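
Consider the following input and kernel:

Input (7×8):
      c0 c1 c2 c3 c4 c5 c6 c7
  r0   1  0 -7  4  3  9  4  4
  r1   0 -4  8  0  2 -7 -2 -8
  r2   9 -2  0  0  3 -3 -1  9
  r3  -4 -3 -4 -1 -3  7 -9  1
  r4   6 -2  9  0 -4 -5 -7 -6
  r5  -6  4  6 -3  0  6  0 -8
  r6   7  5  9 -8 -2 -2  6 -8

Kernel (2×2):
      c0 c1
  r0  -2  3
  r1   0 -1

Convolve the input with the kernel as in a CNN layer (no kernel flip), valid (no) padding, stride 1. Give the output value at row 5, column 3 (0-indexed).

The receptive field on the input at this output position is [-3 0 / -8 -2]. Elementwise product with the kernel and sum: -3·-2 + 0·3 + -2·-1.

8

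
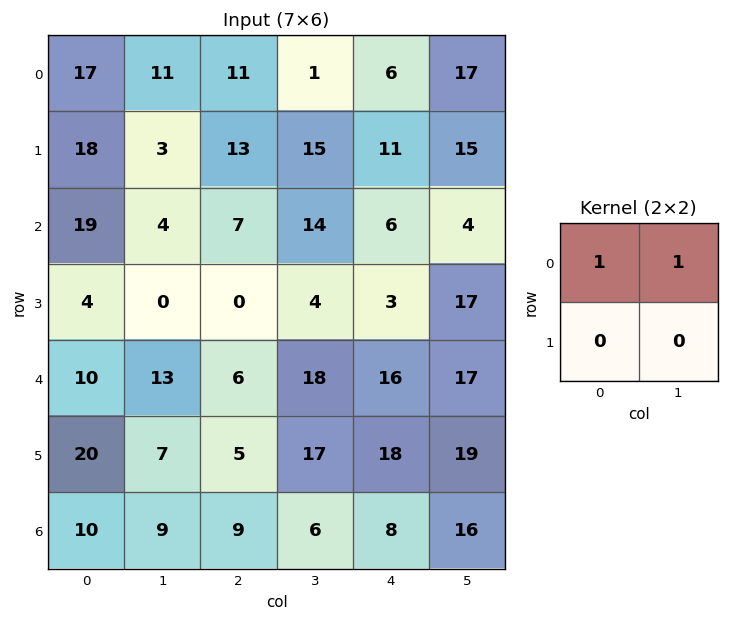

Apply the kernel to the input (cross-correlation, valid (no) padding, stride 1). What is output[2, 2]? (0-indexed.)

21

The receptive field on the input at this output position is [7 14 / 0 4]. Elementwise product with the kernel and sum: 7·1 + 14·1.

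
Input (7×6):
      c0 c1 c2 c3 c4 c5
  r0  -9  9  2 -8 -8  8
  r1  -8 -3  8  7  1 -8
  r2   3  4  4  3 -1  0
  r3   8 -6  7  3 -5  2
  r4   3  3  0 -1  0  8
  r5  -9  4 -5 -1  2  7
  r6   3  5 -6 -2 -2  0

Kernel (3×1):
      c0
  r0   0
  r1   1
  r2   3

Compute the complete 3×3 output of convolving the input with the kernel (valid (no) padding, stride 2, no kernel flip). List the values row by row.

1 20 -2
17 7 -5
0 -23 -4

Output[0,0]: The receptive field on the input at this output position is [-9 / -8 / 3]. Elementwise product with the kernel and sum: -8·1 + 3·3.
Output[0,1]: The receptive field on the input at this output position is [2 / 8 / 4]. Elementwise product with the kernel and sum: 8·1 + 4·3.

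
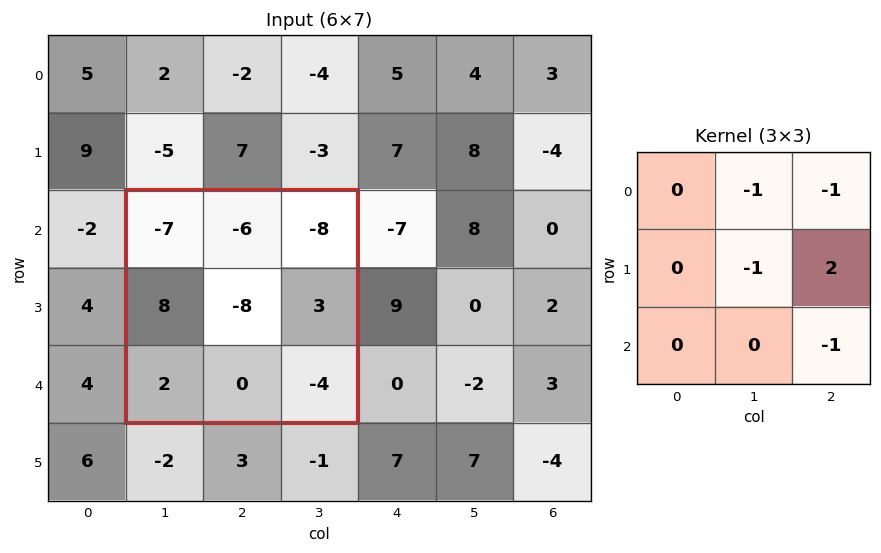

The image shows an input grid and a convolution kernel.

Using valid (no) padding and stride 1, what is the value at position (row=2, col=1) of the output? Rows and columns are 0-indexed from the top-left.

The receptive field on the input at this output position is [-7 -6 -8 / 8 -8 3 / 2 0 -4]. Elementwise product with the kernel and sum: -6·-1 + -8·-1 + -8·-1 + 3·2 + -4·-1.

32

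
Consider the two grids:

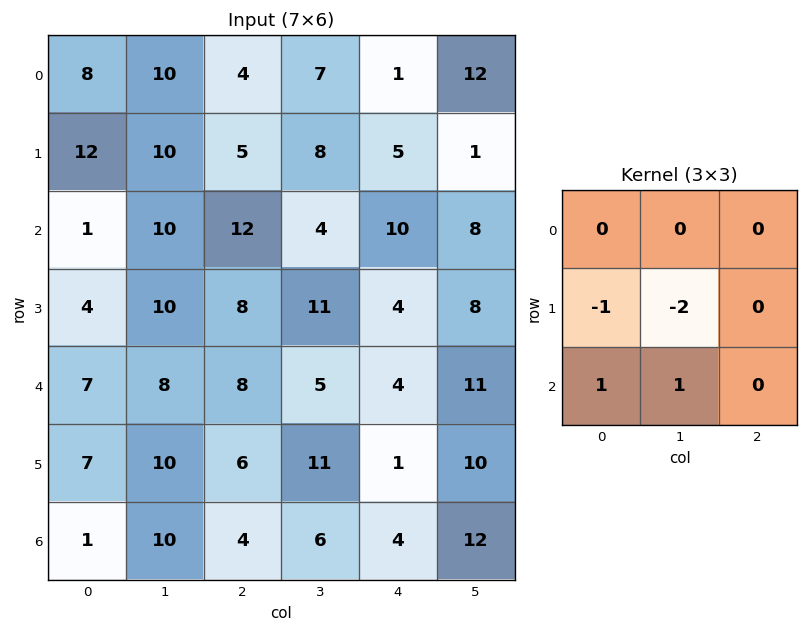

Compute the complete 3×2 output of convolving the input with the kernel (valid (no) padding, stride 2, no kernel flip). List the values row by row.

-21 -5
-9 -17
-16 -18

Output[0,0]: The receptive field on the input at this output position is [8 10 4 / 12 10 5 / 1 10 12]. Elementwise product with the kernel and sum: 12·-1 + 10·-2 + 1·1 + 10·1.
Output[0,1]: The receptive field on the input at this output position is [4 7 1 / 5 8 5 / 12 4 10]. Elementwise product with the kernel and sum: 5·-1 + 8·-2 + 12·1 + 4·1.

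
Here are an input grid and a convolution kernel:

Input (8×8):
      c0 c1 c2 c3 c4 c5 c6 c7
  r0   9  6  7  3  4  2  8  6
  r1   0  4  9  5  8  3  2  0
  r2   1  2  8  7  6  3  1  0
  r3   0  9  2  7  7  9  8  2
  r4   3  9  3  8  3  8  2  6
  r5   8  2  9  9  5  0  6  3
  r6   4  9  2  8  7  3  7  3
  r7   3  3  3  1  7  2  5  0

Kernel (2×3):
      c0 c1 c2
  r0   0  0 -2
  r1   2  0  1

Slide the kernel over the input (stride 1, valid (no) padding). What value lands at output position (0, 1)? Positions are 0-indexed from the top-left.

The receptive field on the input at this output position is [6 7 3 / 4 9 5]. Elementwise product with the kernel and sum: 3·-2 + 4·2 + 5·1.

7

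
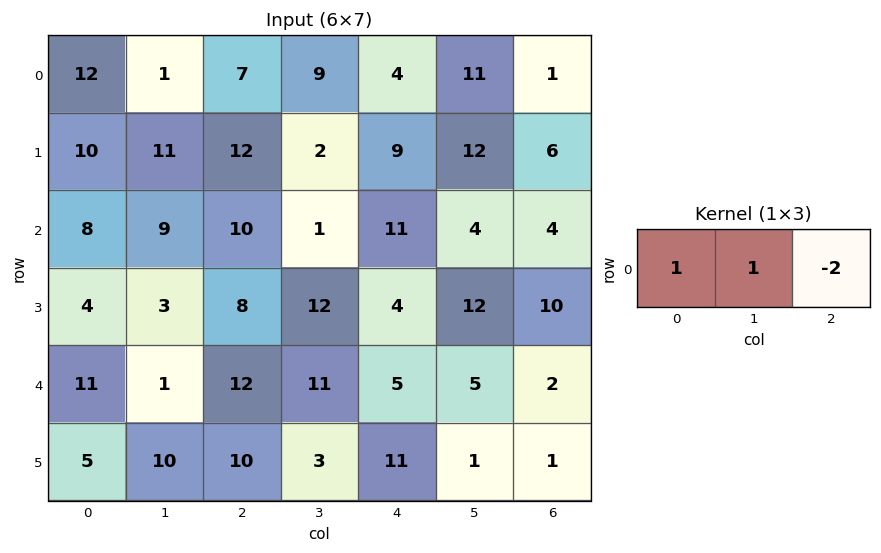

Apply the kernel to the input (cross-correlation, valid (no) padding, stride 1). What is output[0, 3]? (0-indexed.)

The receptive field on the input at this output position is [9 4 11]. Elementwise product with the kernel and sum: 9·1 + 4·1 + 11·-2.

-9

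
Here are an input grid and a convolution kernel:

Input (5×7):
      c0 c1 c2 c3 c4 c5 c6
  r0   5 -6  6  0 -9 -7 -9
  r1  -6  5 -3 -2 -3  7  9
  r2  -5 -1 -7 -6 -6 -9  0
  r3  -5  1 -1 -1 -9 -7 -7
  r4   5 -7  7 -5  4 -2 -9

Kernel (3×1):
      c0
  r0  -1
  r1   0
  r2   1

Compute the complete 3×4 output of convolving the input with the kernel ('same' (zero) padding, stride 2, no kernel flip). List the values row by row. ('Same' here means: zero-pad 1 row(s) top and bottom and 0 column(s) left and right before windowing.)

-6 -3 -3 9
1 2 -6 -16
5 1 9 7

Output[0,0]: The receptive field on the zero-padded input at this output position is [0 / 5 / -6]. Elementwise product with the kernel and sum: 0·-1 + -6·1.
Output[0,1]: The receptive field on the zero-padded input at this output position is [0 / 6 / -3]. Elementwise product with the kernel and sum: 0·-1 + -3·1.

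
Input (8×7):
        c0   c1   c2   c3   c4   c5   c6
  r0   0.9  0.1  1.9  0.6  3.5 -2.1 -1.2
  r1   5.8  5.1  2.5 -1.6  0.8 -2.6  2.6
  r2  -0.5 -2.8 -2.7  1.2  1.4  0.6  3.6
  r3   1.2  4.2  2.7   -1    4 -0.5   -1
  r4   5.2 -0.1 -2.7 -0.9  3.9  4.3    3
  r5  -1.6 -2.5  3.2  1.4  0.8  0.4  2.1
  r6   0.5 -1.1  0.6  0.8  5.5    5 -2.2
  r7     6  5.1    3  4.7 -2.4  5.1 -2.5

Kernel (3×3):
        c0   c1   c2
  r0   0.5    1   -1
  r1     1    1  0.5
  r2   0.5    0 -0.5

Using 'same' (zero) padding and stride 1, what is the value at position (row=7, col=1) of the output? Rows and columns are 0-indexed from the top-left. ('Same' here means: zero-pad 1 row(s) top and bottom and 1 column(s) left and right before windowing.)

The receptive field on the zero-padded input at this output position is [0.5 -1.1 0.6 / 6 5.1 3 / 0 0 0]. Elementwise product with the kernel and sum: 0.5·0.5 + -1.1·1 + 0.6·-1 + 6·1 + 5.1·1 + 3·0.5 + 0·0.5 + 0·-0.5.

11.15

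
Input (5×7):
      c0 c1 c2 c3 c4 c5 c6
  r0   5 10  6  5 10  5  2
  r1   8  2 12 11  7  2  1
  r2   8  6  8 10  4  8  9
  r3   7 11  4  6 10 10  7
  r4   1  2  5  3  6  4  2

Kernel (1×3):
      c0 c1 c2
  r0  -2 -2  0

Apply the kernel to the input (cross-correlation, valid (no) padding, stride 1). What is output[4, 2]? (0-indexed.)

The receptive field on the input at this output position is [5 3 6]. Elementwise product with the kernel and sum: 5·-2 + 3·-2.

-16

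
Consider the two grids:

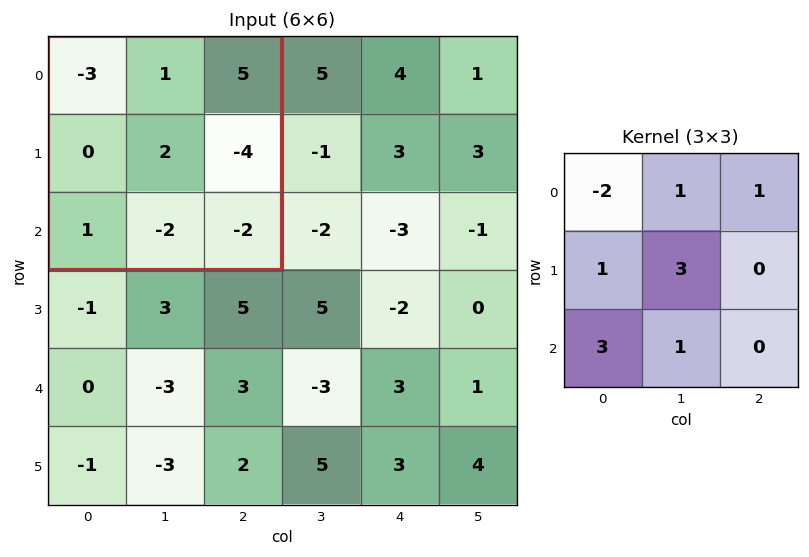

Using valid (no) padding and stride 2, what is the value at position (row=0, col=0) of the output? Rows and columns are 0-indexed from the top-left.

The receptive field on the input at this output position is [-3 1 5 / 0 2 -4 / 1 -2 -2]. Elementwise product with the kernel and sum: -3·-2 + 1·1 + 5·1 + 0·1 + 2·3 + 1·3 + -2·1.

19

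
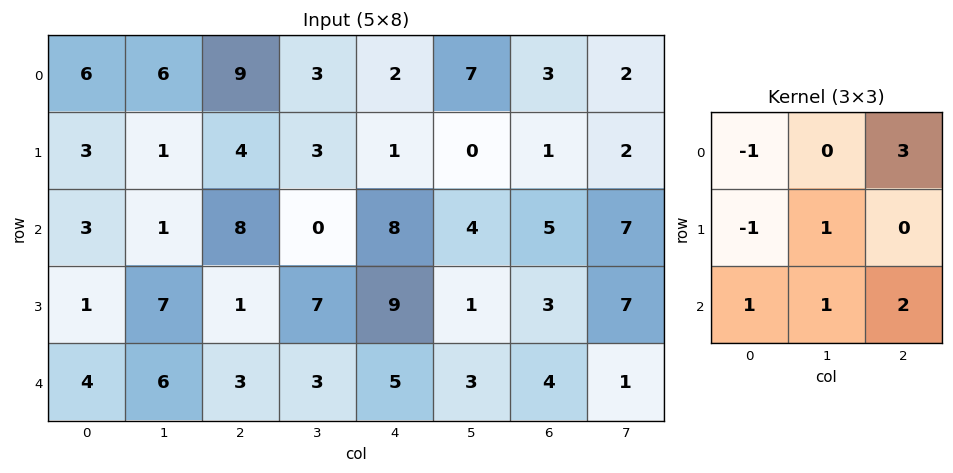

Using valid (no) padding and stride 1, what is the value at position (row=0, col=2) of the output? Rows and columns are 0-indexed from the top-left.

20

The receptive field on the input at this output position is [9 3 2 / 4 3 1 / 8 0 8]. Elementwise product with the kernel and sum: 9·-1 + 2·3 + 4·-1 + 3·1 + 8·1 + 0·1 + 8·2.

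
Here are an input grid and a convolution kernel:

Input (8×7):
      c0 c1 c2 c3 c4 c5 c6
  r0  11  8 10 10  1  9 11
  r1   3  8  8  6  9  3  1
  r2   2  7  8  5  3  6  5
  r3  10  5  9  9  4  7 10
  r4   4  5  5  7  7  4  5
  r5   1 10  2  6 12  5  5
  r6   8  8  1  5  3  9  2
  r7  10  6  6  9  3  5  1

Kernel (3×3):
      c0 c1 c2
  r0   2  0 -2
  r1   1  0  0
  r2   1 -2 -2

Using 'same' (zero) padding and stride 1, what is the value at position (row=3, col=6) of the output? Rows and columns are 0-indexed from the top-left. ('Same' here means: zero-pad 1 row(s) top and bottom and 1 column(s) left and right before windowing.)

13

The receptive field on the zero-padded input at this output position is [6 5 0 / 7 10 0 / 4 5 0]. Elementwise product with the kernel and sum: 6·2 + 0·-2 + 7·1 + 4·1 + 5·-2 + 0·-2.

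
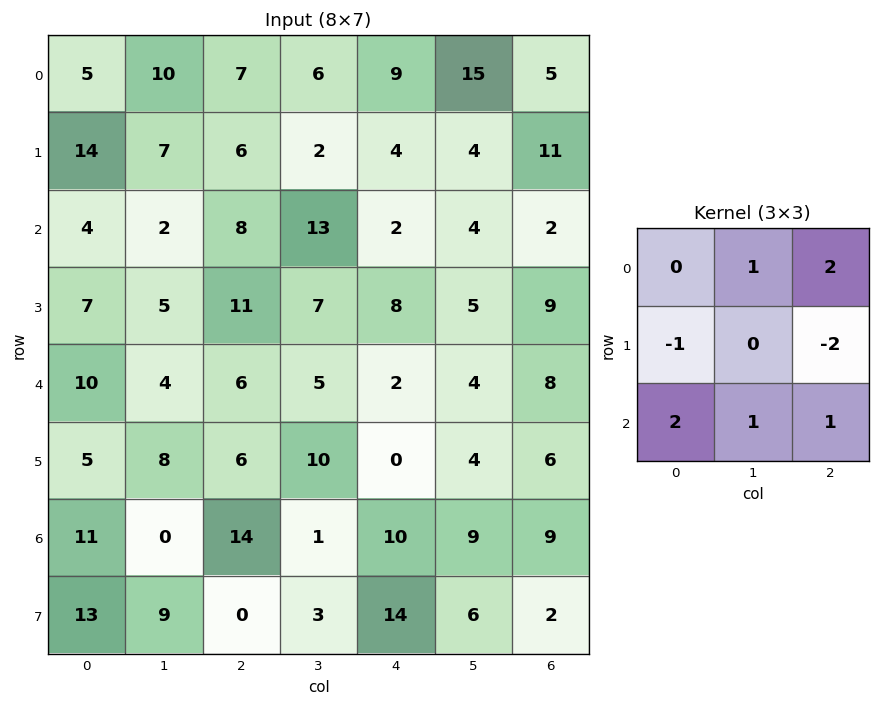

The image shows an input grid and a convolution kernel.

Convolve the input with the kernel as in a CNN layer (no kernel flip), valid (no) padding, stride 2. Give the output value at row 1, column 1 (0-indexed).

9

The receptive field on the input at this output position is [8 13 2 / 11 7 8 / 6 5 2]. Elementwise product with the kernel and sum: 13·1 + 2·2 + 11·-1 + 8·-2 + 6·2 + 5·1 + 2·1.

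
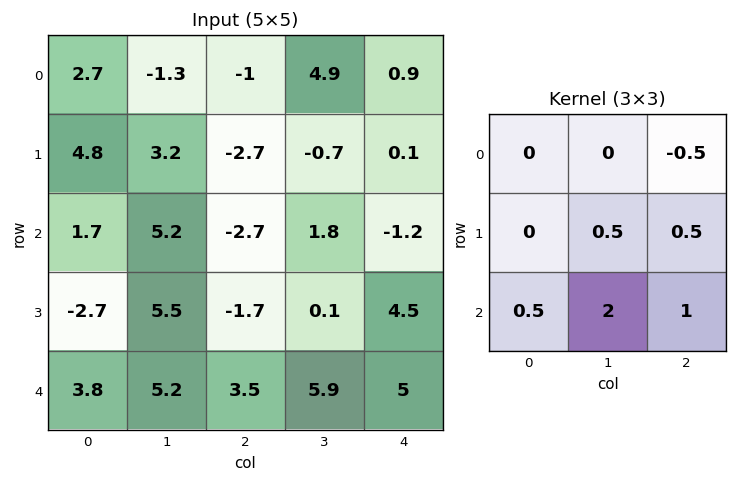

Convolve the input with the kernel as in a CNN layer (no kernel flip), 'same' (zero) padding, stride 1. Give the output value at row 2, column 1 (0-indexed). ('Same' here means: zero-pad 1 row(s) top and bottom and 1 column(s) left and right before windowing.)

10.55

The receptive field on the zero-padded input at this output position is [4.8 3.2 -2.7 / 1.7 5.2 -2.7 / -2.7 5.5 -1.7]. Elementwise product with the kernel and sum: -2.7·-0.5 + 5.2·0.5 + -2.7·0.5 + -2.7·0.5 + 5.5·2 + -1.7·1.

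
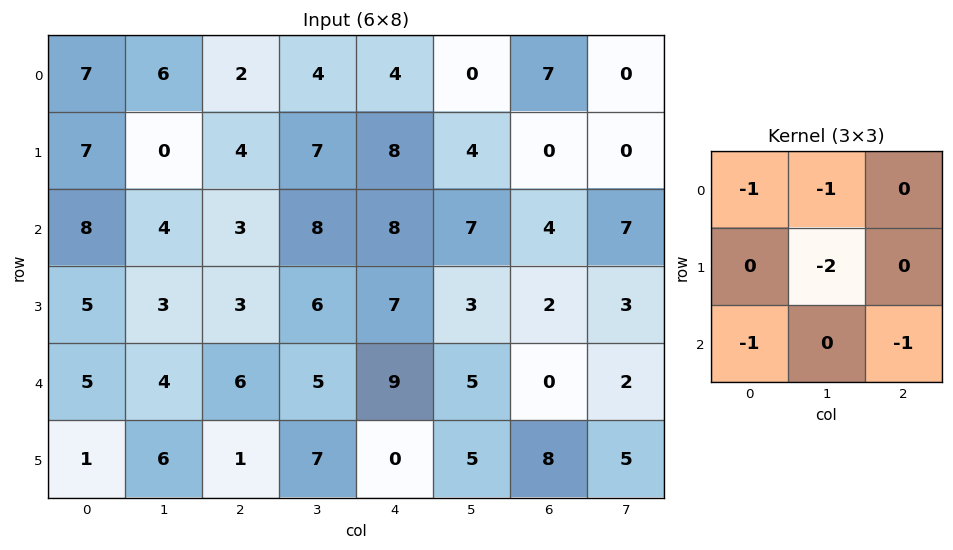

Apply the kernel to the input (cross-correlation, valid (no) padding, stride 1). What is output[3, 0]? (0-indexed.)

The receptive field on the input at this output position is [5 3 3 / 5 4 6 / 1 6 1]. Elementwise product with the kernel and sum: 5·-1 + 3·-1 + 4·-2 + 1·-1 + 1·-1.

-18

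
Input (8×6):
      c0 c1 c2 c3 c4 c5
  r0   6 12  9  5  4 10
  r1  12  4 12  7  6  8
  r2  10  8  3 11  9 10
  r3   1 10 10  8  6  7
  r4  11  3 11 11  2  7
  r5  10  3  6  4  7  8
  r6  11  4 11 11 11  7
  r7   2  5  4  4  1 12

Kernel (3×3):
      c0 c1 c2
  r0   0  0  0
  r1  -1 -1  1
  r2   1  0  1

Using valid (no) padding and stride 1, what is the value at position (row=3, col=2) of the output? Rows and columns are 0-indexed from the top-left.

-7

The receptive field on the input at this output position is [10 8 6 / 11 11 2 / 6 4 7]. Elementwise product with the kernel and sum: 11·-1 + 11·-1 + 2·1 + 6·1 + 7·1.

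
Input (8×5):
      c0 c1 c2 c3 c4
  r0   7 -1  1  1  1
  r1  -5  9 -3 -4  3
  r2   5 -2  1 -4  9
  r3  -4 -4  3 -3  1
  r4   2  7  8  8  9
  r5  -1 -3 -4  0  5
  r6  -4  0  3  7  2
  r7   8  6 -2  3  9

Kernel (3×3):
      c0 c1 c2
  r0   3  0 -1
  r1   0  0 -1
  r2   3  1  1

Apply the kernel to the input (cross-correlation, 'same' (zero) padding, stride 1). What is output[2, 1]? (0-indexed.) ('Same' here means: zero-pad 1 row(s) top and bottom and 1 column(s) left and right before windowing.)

-26

The receptive field on the zero-padded input at this output position is [-5 9 -3 / 5 -2 1 / -4 -4 3]. Elementwise product with the kernel and sum: -5·3 + -3·-1 + 1·-1 + -4·3 + -4·1 + 3·1.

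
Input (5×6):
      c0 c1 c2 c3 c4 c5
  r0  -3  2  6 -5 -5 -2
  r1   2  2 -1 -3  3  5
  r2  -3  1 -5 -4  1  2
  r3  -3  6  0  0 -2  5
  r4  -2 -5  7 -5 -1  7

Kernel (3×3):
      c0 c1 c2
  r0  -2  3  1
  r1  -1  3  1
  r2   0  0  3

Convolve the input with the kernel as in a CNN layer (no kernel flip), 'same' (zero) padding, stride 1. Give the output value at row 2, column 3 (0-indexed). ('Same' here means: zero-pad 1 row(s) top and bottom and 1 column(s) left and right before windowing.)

-16

The receptive field on the zero-padded input at this output position is [-1 -3 3 / -5 -4 1 / 0 0 -2]. Elementwise product with the kernel and sum: -1·-2 + -3·3 + 3·1 + -5·-1 + -4·3 + 1·1 + -2·3.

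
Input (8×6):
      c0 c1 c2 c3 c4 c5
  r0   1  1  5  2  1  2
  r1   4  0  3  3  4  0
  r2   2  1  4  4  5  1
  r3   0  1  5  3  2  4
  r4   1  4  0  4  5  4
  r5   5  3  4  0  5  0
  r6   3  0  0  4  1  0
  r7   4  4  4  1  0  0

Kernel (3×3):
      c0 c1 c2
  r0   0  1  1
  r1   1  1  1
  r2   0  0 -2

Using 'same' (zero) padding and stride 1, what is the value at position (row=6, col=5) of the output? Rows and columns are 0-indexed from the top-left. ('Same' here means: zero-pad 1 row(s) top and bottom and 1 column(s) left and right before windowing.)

The receptive field on the zero-padded input at this output position is [5 0 0 / 1 0 0 / 0 0 0]. Elementwise product with the kernel and sum: 0·1 + 0·1 + 1·1 + 0·1 + 0·1 + 0·-2.

1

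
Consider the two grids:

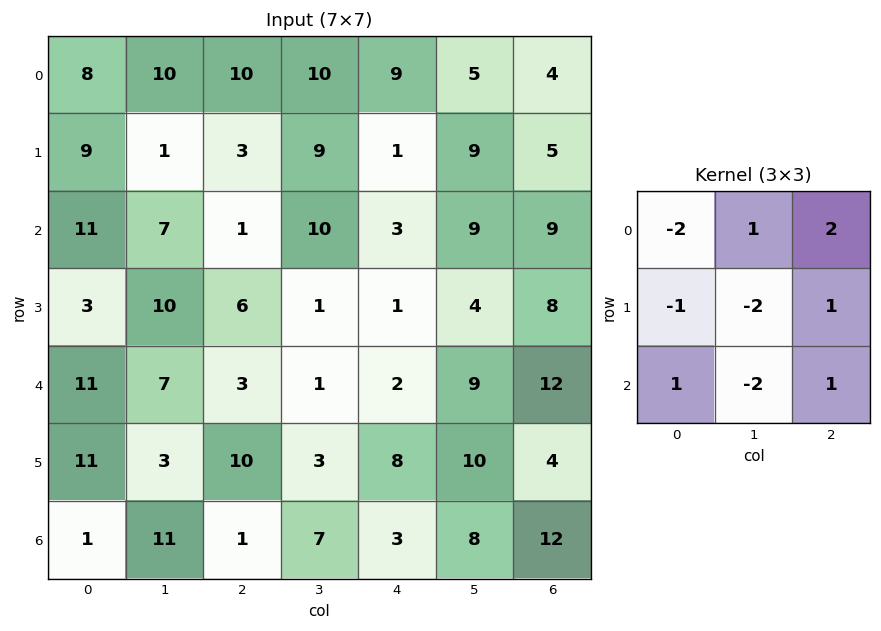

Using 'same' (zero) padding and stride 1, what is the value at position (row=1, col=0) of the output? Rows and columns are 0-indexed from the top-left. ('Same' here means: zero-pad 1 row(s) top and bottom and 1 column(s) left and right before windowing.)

The receptive field on the zero-padded input at this output position is [0 8 10 / 0 9 1 / 0 11 7]. Elementwise product with the kernel and sum: 0·-2 + 8·1 + 10·2 + 0·-1 + 9·-2 + 1·1 + 0·1 + 11·-2 + 7·1.

-4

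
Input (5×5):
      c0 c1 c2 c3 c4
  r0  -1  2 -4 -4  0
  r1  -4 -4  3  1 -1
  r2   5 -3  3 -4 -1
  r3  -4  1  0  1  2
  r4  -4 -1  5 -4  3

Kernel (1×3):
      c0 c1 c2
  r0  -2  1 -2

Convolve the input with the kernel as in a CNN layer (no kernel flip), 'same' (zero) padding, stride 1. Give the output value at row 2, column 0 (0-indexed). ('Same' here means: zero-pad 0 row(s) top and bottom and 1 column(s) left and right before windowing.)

11

The receptive field on the zero-padded input at this output position is [0 5 -3]. Elementwise product with the kernel and sum: 0·-2 + 5·1 + -3·-2.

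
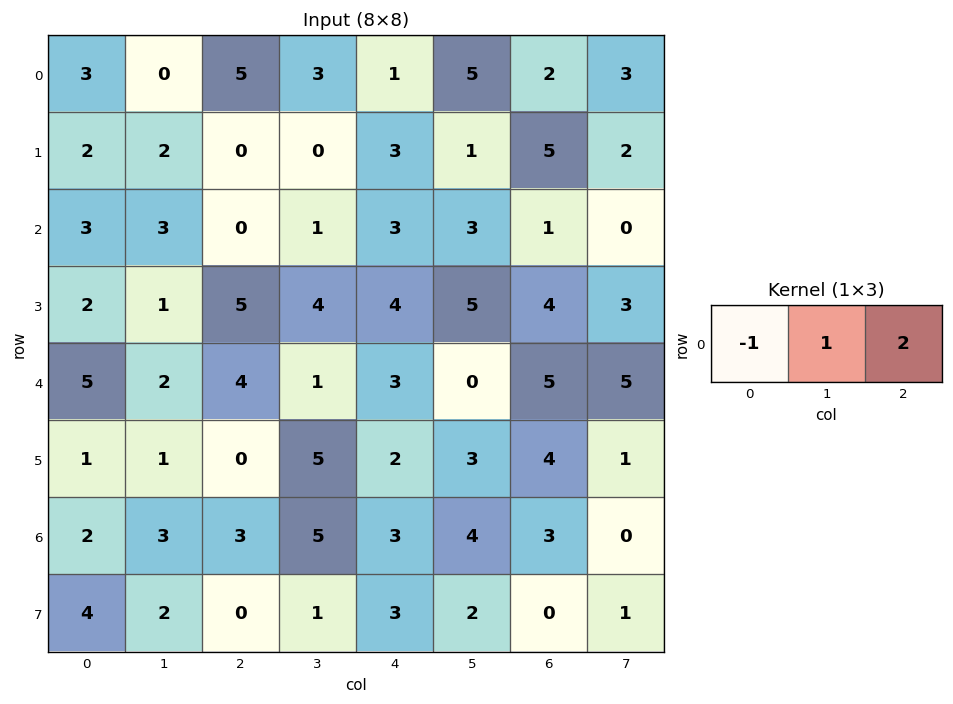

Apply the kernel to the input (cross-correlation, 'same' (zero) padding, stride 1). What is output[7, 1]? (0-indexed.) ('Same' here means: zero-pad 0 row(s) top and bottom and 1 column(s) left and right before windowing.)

The receptive field on the zero-padded input at this output position is [4 2 0]. Elementwise product with the kernel and sum: 4·-1 + 2·1 + 0·2.

-2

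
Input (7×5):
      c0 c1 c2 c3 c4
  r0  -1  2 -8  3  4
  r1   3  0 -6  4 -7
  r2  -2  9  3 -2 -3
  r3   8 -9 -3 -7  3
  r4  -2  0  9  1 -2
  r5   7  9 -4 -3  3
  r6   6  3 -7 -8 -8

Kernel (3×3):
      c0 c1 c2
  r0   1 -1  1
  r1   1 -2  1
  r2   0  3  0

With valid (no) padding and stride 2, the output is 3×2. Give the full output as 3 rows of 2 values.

13 -34
15 19
1 -13

Output[0,0]: The receptive field on the input at this output position is [-1 2 -8 / 3 0 -6 / -2 9 3]. Elementwise product with the kernel and sum: -1·1 + 2·-1 + -8·1 + 3·1 + 0·-2 + -6·1 + 9·3.
Output[0,1]: The receptive field on the input at this output position is [-8 3 4 / -6 4 -7 / 3 -2 -3]. Elementwise product with the kernel and sum: -8·1 + 3·-1 + 4·1 + -6·1 + 4·-2 + -7·1 + -2·3.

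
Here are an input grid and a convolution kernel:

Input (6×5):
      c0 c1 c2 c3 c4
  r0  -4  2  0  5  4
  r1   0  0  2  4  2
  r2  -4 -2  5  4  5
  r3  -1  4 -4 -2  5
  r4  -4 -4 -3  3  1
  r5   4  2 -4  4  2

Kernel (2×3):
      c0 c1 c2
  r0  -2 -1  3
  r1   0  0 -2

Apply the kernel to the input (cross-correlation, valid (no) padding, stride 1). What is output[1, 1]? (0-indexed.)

2

The receptive field on the input at this output position is [0 2 4 / -2 5 4]. Elementwise product with the kernel and sum: 0·-2 + 2·-1 + 4·3 + 4·-2.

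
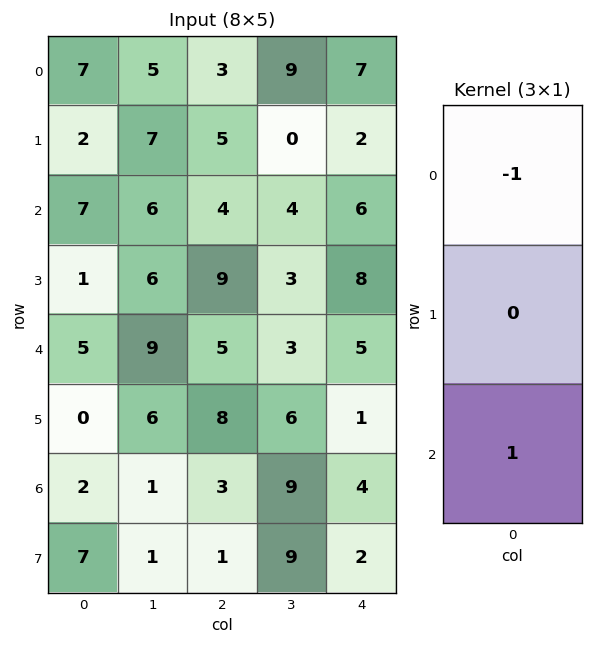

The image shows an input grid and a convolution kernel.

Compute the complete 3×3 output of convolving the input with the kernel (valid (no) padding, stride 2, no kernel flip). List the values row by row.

0 1 -1
-2 1 -1
-3 -2 -1

Output[0,0]: The receptive field on the input at this output position is [7 / 2 / 7]. Elementwise product with the kernel and sum: 7·-1 + 7·1.
Output[0,1]: The receptive field on the input at this output position is [3 / 5 / 4]. Elementwise product with the kernel and sum: 3·-1 + 4·1.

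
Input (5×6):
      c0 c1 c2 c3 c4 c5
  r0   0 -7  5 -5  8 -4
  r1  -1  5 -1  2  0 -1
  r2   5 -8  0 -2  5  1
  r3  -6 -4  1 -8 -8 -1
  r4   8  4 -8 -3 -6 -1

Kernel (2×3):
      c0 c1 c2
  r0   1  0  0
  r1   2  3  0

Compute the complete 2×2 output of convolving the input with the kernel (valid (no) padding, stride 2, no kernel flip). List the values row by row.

Output[0,0]: The receptive field on the input at this output position is [0 -7 5 / -1 5 -1]. Elementwise product with the kernel and sum: 0·1 + -1·2 + 5·3.
Output[0,1]: The receptive field on the input at this output position is [5 -5 8 / -1 2 0]. Elementwise product with the kernel and sum: 5·1 + -1·2 + 2·3.

13 9
-19 -22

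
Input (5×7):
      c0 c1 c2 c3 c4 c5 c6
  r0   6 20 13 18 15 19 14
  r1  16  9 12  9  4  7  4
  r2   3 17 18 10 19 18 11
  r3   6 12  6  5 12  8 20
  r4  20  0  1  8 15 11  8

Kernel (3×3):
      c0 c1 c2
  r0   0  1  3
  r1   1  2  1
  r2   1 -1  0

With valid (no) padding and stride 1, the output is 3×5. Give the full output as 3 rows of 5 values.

Output[0,0]: The receptive field on the input at this output position is [6 20 13 / 16 9 12 / 3 17 18]. Elementwise product with the kernel and sum: 20·1 + 13·3 + 16·1 + 9·2 + 12·1 + 3·1 + 17·-1.
Output[0,1]: The receptive field on the input at this output position is [20 13 18 / 9 12 9 / 17 18 10]. Elementwise product with the kernel and sum: 13·1 + 18·3 + 9·1 + 12·2 + 9·1 + 17·1 + 18·-1.

91 108 105 87 84
94 108 79 84 89
127 76 88 103 103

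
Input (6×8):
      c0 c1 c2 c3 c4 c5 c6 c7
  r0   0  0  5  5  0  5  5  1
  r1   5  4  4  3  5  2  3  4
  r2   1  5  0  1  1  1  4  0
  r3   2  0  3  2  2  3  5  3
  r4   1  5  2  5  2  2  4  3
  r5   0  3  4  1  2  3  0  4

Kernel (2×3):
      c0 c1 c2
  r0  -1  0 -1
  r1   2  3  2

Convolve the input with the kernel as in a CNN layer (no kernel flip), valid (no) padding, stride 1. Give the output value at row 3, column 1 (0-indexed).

The receptive field on the input at this output position is [0 3 2 / 5 2 5]. Elementwise product with the kernel and sum: 0·-1 + 2·-1 + 5·2 + 2·3 + 5·2.

24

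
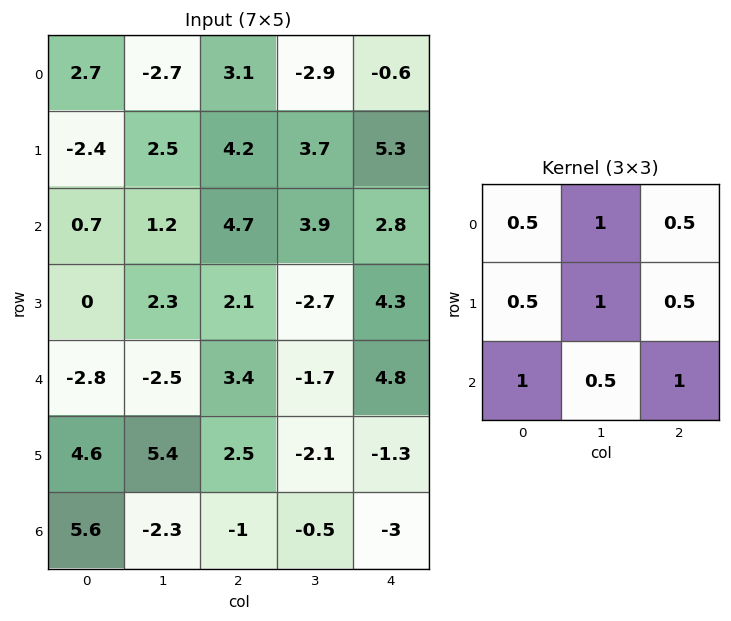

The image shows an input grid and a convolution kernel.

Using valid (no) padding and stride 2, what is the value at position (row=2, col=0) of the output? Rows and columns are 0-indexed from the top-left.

10.2

The receptive field on the input at this output position is [-2.8 -2.5 3.4 / 4.6 5.4 2.5 / 5.6 -2.3 -1]. Elementwise product with the kernel and sum: -2.8·0.5 + -2.5·1 + 3.4·0.5 + 4.6·0.5 + 5.4·1 + 2.5·0.5 + 5.6·1 + -2.3·0.5 + -1·1.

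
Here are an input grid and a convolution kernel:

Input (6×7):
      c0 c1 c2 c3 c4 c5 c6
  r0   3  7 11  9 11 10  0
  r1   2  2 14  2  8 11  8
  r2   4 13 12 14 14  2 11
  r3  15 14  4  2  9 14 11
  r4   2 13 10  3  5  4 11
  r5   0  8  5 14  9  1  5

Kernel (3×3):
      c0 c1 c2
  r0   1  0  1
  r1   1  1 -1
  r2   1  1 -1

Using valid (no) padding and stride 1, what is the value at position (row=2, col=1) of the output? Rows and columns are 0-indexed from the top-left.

The receptive field on the input at this output position is [13 12 14 / 14 4 2 / 13 10 3]. Elementwise product with the kernel and sum: 13·1 + 14·1 + 14·1 + 4·1 + 2·-1 + 13·1 + 10·1 + 3·-1.

63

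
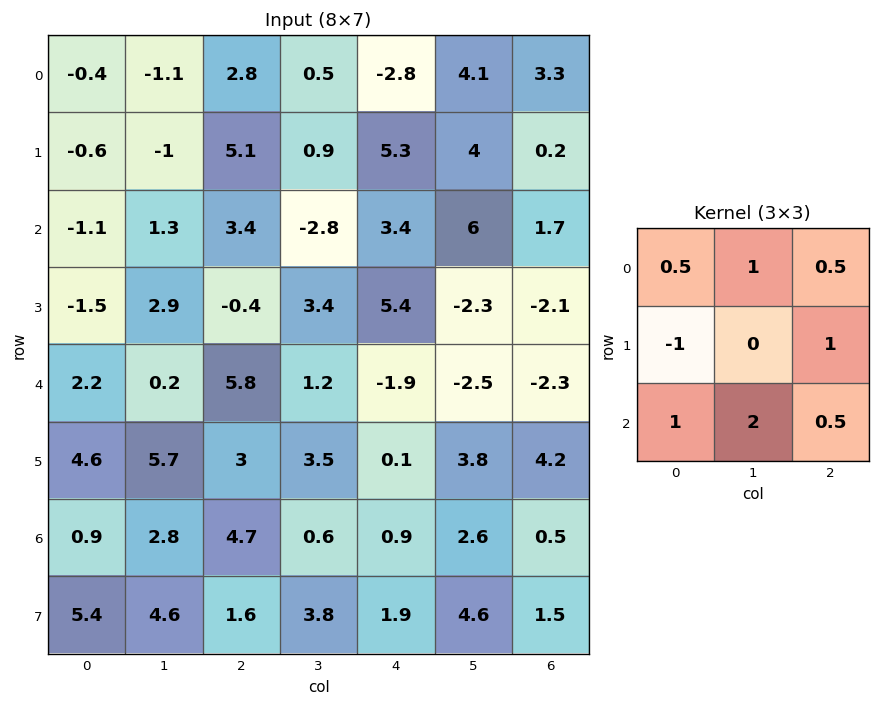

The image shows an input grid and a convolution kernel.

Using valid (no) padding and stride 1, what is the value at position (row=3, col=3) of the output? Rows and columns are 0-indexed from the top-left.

The receptive field on the input at this output position is [3.4 5.4 -2.3 / 1.2 -1.9 -2.5 / 3.5 0.1 3.8]. Elementwise product with the kernel and sum: 3.4·0.5 + 5.4·1 + -2.3·0.5 + 1.2·-1 + -2.5·1 + 3.5·1 + 0.1·2 + 3.8·0.5.

7.85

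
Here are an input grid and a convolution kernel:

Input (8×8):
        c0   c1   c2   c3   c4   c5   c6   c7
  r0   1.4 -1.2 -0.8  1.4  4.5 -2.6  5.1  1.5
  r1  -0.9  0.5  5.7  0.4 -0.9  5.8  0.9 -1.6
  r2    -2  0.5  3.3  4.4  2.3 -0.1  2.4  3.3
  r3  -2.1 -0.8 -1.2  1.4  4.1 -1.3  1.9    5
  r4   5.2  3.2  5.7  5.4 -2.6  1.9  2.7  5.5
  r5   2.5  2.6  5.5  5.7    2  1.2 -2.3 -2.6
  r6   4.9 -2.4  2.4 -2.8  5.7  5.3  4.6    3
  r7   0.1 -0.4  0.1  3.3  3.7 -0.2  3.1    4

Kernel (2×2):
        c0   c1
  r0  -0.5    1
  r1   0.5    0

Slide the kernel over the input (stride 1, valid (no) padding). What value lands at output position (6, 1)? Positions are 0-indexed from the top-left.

The receptive field on the input at this output position is [-2.4 2.4 / -0.4 0.1]. Elementwise product with the kernel and sum: -2.4·-0.5 + 2.4·1 + -0.4·0.5.

3.4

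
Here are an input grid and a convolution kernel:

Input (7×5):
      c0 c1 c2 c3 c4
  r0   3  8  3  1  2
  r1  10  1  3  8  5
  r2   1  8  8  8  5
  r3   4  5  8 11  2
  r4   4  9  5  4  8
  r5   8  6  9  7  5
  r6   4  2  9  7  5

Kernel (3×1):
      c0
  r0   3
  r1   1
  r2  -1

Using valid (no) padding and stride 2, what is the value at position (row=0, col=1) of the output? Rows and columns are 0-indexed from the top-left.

The receptive field on the input at this output position is [3 / 3 / 8]. Elementwise product with the kernel and sum: 3·3 + 3·1 + 8·-1.

4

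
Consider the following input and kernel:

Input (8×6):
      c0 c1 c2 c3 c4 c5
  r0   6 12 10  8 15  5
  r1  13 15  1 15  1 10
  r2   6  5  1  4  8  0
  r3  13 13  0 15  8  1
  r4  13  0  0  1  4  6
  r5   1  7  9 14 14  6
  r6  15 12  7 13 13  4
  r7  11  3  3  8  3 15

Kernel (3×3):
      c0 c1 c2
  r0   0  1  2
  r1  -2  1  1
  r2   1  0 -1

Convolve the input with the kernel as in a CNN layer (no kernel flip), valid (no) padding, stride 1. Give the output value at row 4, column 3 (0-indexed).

17

The receptive field on the input at this output position is [1 4 6 / 14 14 6 / 13 13 4]. Elementwise product with the kernel and sum: 4·1 + 6·2 + 14·-2 + 14·1 + 6·1 + 13·1 + 4·-1.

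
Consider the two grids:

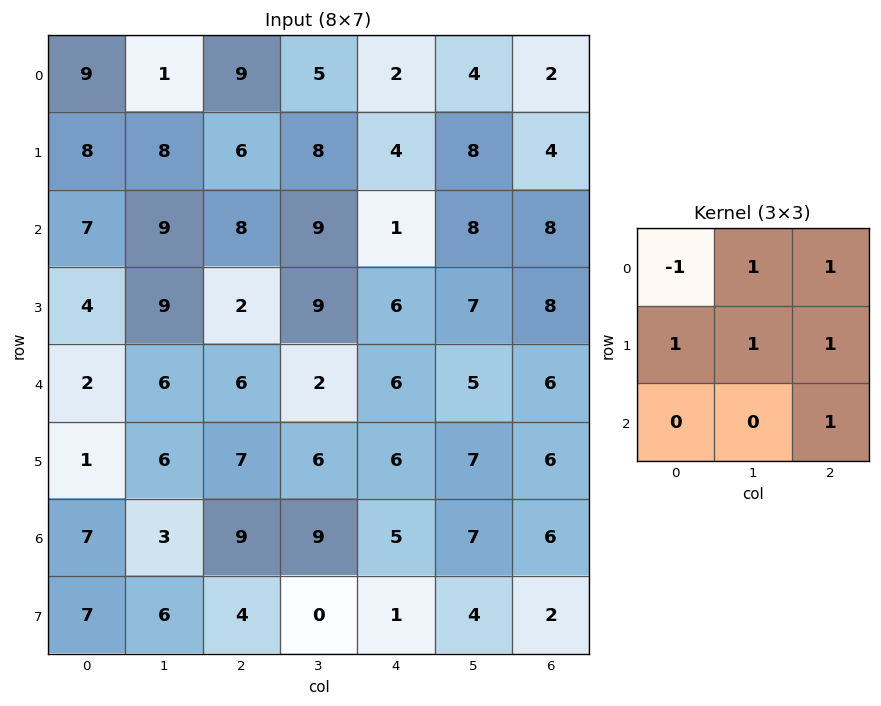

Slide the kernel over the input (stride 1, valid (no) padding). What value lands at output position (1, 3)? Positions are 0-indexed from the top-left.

The receptive field on the input at this output position is [8 4 8 / 9 1 8 / 9 6 7]. Elementwise product with the kernel and sum: 8·-1 + 4·1 + 8·1 + 9·1 + 1·1 + 8·1 + 7·1.

29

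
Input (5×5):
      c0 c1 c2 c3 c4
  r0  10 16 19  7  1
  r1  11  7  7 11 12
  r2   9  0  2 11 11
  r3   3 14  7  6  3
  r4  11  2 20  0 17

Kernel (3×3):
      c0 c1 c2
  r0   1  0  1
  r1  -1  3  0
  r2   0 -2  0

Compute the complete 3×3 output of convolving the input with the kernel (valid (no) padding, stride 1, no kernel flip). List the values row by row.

Output[0,0]: The receptive field on the input at this output position is [10 16 19 / 11 7 7 / 9 0 2]. Elementwise product with the kernel and sum: 10·1 + 19·1 + 11·-1 + 7·3 + 0·-2.

39 33 24
-19 10 38
46 -22 24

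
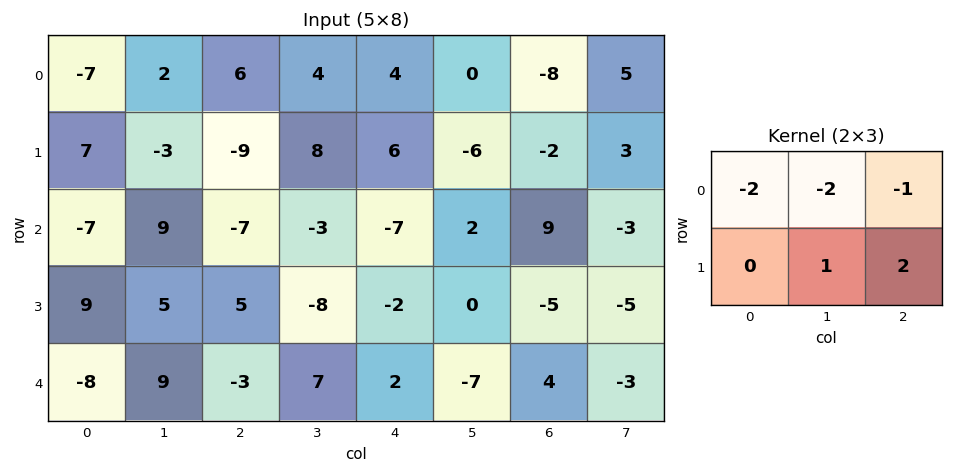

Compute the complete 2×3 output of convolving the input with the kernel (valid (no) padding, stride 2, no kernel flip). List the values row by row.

Output[0,0]: The receptive field on the input at this output position is [-7 2 6 / 7 -3 -9]. Elementwise product with the kernel and sum: -7·-2 + 2·-2 + 6·-1 + -3·1 + -9·2.

-17 -4 -10
18 15 -9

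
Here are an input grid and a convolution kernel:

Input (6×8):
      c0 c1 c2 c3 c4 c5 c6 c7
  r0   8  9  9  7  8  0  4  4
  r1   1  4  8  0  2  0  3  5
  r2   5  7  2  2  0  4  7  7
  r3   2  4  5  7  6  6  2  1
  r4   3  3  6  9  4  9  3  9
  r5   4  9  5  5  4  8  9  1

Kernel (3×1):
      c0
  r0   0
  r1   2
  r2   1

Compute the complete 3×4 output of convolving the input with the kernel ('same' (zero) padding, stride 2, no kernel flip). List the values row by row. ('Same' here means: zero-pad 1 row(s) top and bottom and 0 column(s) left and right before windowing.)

Output[0,0]: The receptive field on the zero-padded input at this output position is [0 / 8 / 1]. Elementwise product with the kernel and sum: 8·2 + 1·1.

17 26 18 11
12 9 6 16
10 17 12 15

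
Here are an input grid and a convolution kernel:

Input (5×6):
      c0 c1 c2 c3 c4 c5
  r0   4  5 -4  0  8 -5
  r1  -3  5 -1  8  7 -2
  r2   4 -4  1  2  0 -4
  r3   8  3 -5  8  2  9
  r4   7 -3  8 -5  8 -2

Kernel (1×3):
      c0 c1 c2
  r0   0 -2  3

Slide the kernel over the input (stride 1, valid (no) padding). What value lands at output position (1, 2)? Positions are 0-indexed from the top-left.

5

The receptive field on the input at this output position is [-1 8 7]. Elementwise product with the kernel and sum: 8·-2 + 7·3.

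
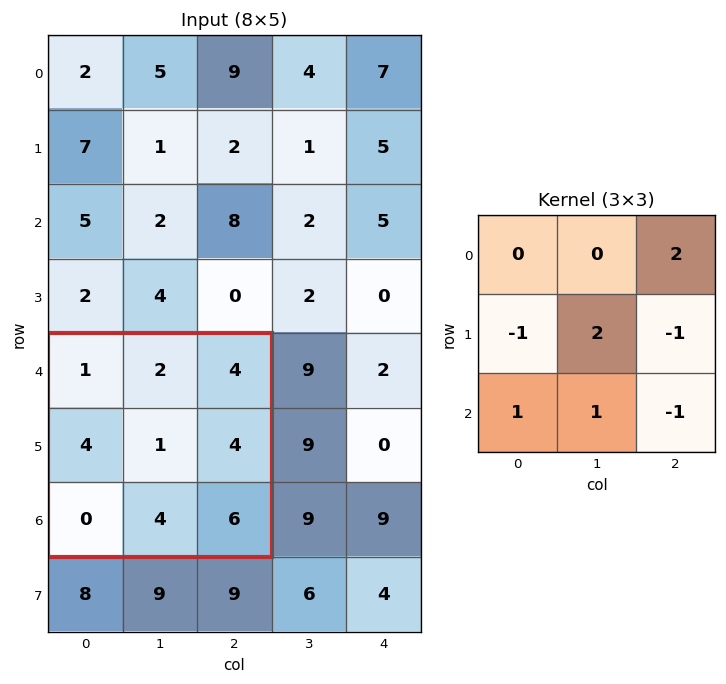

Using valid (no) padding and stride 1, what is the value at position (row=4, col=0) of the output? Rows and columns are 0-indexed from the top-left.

The receptive field on the input at this output position is [1 2 4 / 4 1 4 / 0 4 6]. Elementwise product with the kernel and sum: 4·2 + 4·-1 + 1·2 + 4·-1 + 0·1 + 4·1 + 6·-1.

0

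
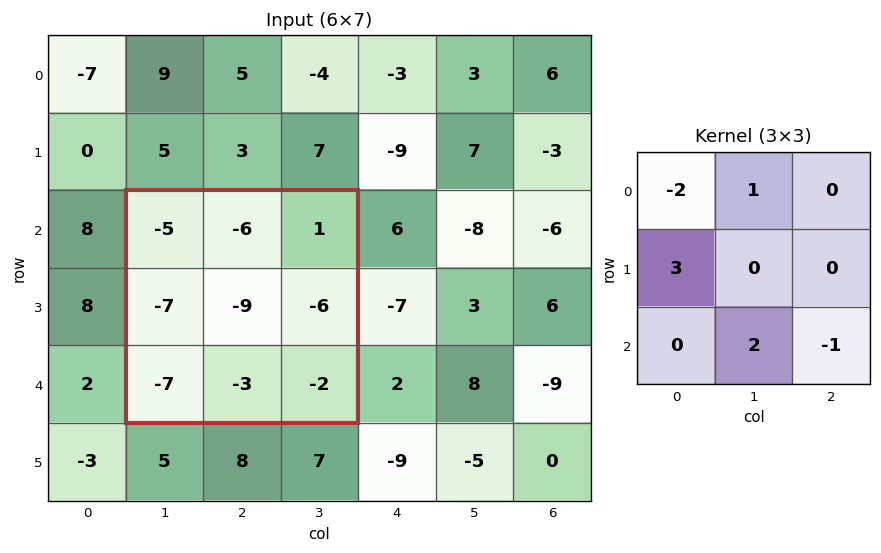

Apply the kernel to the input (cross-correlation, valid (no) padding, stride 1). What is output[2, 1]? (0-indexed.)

The receptive field on the input at this output position is [-5 -6 1 / -7 -9 -6 / -7 -3 -2]. Elementwise product with the kernel and sum: -5·-2 + -6·1 + -7·3 + -3·2 + -2·-1.

-21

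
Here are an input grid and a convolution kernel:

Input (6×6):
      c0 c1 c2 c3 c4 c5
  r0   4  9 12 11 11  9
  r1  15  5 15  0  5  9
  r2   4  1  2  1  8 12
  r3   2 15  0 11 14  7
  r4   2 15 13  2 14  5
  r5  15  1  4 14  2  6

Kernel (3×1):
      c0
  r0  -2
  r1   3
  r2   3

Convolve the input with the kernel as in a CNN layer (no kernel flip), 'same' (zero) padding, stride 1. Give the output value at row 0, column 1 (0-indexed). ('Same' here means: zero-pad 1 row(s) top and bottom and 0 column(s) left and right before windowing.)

The receptive field on the zero-padded input at this output position is [0 / 9 / 5]. Elementwise product with the kernel and sum: 0·-2 + 9·3 + 5·3.

42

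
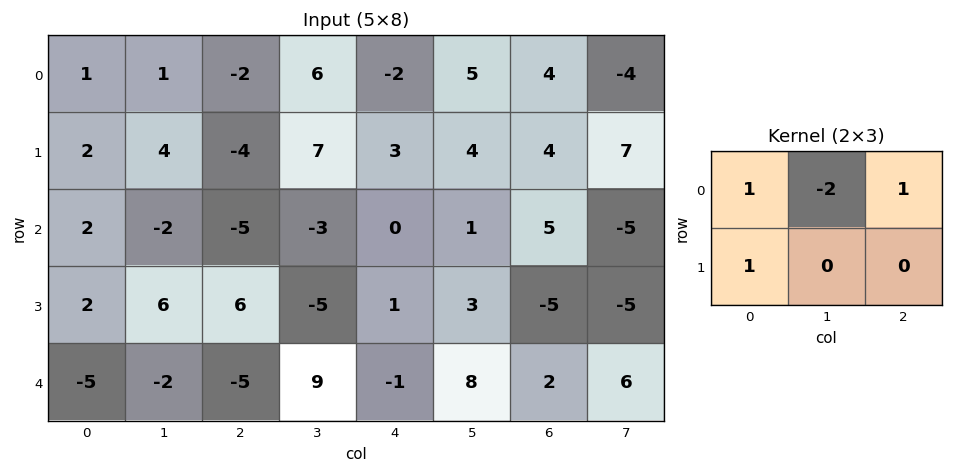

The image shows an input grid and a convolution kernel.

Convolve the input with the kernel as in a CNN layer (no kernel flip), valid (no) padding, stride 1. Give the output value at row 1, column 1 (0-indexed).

17

The receptive field on the input at this output position is [4 -4 7 / -2 -5 -3]. Elementwise product with the kernel and sum: 4·1 + -4·-2 + 7·1 + -2·1.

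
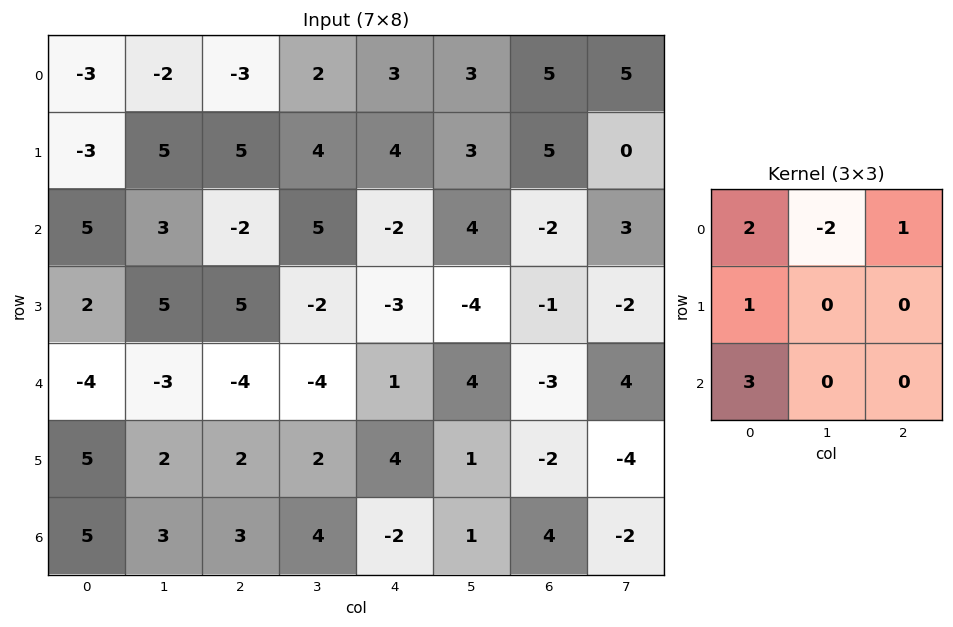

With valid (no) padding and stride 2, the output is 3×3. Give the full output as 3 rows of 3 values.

7 -8 3
-8 -23 -14
14 12 -11

Output[0,0]: The receptive field on the input at this output position is [-3 -2 -3 / -3 5 5 / 5 3 -2]. Elementwise product with the kernel and sum: -3·2 + -2·-2 + -3·1 + -3·1 + 5·3.
Output[0,1]: The receptive field on the input at this output position is [-3 2 3 / 5 4 4 / -2 5 -2]. Elementwise product with the kernel and sum: -3·2 + 2·-2 + 3·1 + 5·1 + -2·3.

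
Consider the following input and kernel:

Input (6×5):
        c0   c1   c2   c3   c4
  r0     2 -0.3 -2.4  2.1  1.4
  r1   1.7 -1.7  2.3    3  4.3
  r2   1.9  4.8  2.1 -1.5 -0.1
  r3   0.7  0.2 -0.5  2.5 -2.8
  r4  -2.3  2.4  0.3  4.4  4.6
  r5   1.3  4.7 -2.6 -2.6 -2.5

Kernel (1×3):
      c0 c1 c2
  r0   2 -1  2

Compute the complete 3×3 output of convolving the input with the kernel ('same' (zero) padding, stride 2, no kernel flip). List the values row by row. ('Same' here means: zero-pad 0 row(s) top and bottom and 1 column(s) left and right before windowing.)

-2.6 6 2.8
7.7 4.5 -2.9
7.1 13.3 4.2

Output[0,0]: The receptive field on the zero-padded input at this output position is [0 2 -0.3]. Elementwise product with the kernel and sum: 0·2 + 2·-1 + -0.3·2.
Output[0,1]: The receptive field on the zero-padded input at this output position is [-0.3 -2.4 2.1]. Elementwise product with the kernel and sum: -0.3·2 + -2.4·-1 + 2.1·2.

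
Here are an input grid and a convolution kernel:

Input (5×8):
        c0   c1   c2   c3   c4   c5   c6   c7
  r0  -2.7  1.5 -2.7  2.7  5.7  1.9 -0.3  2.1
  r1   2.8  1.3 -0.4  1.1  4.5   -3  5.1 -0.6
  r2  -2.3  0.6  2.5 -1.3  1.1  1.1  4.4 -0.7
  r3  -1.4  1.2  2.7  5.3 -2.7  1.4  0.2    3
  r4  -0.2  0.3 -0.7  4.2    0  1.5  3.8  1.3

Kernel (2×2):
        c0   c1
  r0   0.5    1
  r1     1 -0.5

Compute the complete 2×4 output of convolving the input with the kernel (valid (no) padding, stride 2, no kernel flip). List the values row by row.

Output[0,0]: The receptive field on the input at this output position is [-2.7 1.5 / 2.8 1.3]. Elementwise product with the kernel and sum: -2.7·0.5 + 1.5·1 + 2.8·1 + 1.3·-0.5.
Output[0,1]: The receptive field on the input at this output position is [-2.7 2.7 / -0.4 1.1]. Elementwise product with the kernel and sum: -2.7·0.5 + 2.7·1 + -0.4·1 + 1.1·-0.5.

2.3 0.4 10.75 7.35
-2.55 0 -1.75 0.2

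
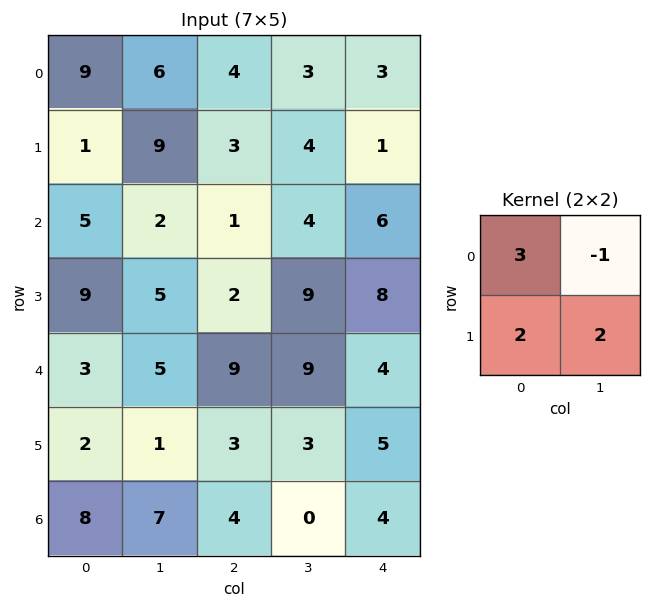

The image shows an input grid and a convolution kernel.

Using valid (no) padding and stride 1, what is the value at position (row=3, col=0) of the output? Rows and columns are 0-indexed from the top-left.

38

The receptive field on the input at this output position is [9 5 / 3 5]. Elementwise product with the kernel and sum: 9·3 + 5·-1 + 3·2 + 5·2.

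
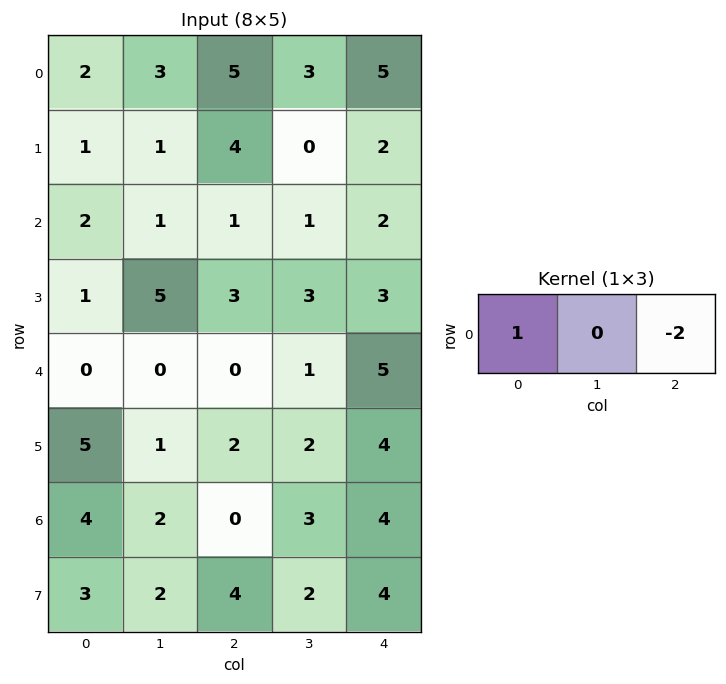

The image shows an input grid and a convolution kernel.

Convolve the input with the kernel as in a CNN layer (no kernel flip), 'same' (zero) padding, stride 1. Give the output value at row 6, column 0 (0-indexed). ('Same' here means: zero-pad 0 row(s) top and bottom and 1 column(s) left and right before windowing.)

-4

The receptive field on the zero-padded input at this output position is [0 4 2]. Elementwise product with the kernel and sum: 0·1 + 2·-2.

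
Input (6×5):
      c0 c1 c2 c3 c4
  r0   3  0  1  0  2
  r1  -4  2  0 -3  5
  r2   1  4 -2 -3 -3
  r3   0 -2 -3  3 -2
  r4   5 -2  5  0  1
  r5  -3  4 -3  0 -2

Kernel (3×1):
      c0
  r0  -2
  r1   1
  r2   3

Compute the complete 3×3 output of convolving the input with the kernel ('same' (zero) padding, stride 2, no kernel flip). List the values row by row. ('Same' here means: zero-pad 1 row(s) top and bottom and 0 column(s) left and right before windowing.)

Output[0,0]: The receptive field on the zero-padded input at this output position is [0 / 3 / -4]. Elementwise product with the kernel and sum: 0·-2 + 3·1 + -4·3.
Output[0,1]: The receptive field on the zero-padded input at this output position is [0 / 1 / 0]. Elementwise product with the kernel and sum: 0·-2 + 1·1 + 0·3.

-9 1 17
9 -11 -19
-4 2 -1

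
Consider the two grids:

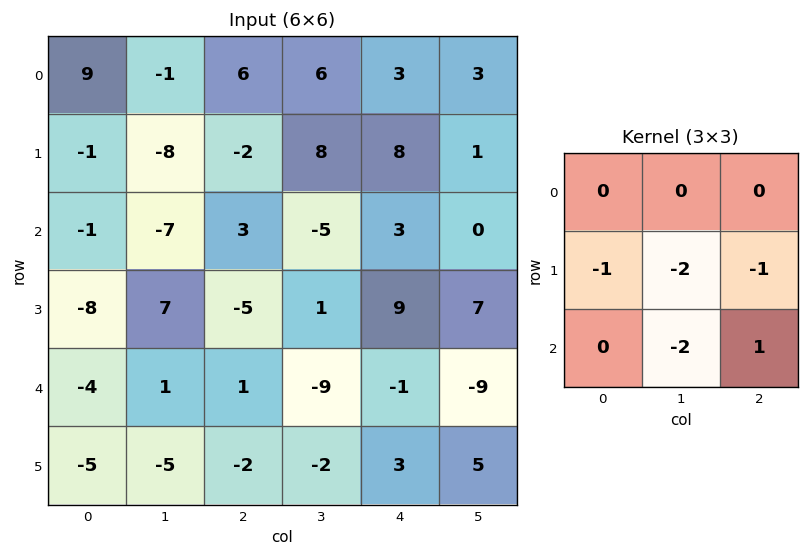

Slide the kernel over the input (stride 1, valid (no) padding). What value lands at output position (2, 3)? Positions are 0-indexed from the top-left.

The receptive field on the input at this output position is [-5 3 0 / 1 9 7 / -9 -1 -9]. Elementwise product with the kernel and sum: 1·-1 + 9·-2 + 7·-1 + -1·-2 + -9·1.

-33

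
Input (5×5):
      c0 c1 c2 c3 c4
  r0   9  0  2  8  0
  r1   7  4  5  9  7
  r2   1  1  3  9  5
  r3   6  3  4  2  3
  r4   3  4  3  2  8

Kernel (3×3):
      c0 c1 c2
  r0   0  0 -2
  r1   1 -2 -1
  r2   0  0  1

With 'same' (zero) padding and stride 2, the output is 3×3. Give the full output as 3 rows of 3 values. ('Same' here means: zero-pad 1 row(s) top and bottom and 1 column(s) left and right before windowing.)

-14 -3 8
-8 -30 -1
-16 -8 -14

Output[0,0]: The receptive field on the zero-padded input at this output position is [0 0 0 / 0 9 0 / 0 7 4]. Elementwise product with the kernel and sum: 0·-2 + 0·1 + 9·-2 + 0·-1 + 4·1.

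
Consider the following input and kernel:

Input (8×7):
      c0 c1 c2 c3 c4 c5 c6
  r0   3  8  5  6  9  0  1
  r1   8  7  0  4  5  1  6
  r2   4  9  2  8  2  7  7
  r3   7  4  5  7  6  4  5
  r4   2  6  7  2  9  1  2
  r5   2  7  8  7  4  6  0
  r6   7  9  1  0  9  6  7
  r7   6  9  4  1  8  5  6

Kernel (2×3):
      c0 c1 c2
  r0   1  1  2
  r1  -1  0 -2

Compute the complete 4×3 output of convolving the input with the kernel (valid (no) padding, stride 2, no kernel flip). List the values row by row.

Output[0,0]: The receptive field on the input at this output position is [3 8 5 / 8 7 0]. Elementwise product with the kernel and sum: 3·1 + 8·1 + 5·2 + 8·-1 + 0·-2.
Output[0,1]: The receptive field on the input at this output position is [5 6 9 / 0 4 5]. Elementwise product with the kernel and sum: 5·1 + 6·1 + 9·2 + 0·-1 + 5·-2.

13 19 -6
0 -3 7
4 11 10
4 -1 9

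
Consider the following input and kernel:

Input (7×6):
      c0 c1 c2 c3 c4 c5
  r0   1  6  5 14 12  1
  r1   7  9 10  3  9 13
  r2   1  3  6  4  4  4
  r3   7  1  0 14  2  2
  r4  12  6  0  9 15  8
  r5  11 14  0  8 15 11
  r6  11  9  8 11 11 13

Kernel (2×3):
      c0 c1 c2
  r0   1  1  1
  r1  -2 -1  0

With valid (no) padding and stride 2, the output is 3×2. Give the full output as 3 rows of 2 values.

Output[0,0]: The receptive field on the input at this output position is [1 6 5 / 7 9 10]. Elementwise product with the kernel and sum: 1·1 + 6·1 + 5·1 + 7·-2 + 9·-1.

-11 8
-5 0
-18 16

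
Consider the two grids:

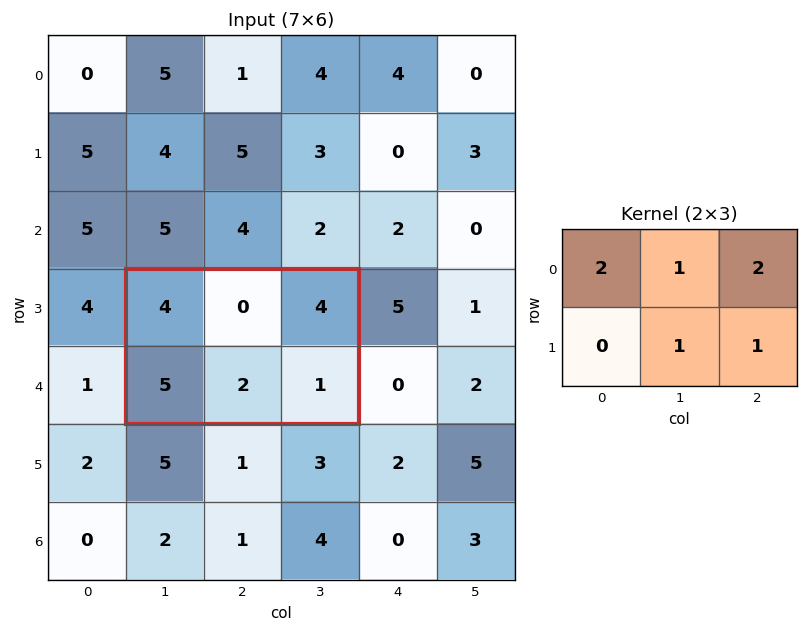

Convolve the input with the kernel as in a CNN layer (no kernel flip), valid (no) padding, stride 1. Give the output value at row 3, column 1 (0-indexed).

The receptive field on the input at this output position is [4 0 4 / 5 2 1]. Elementwise product with the kernel and sum: 4·2 + 0·1 + 4·2 + 2·1 + 1·1.

19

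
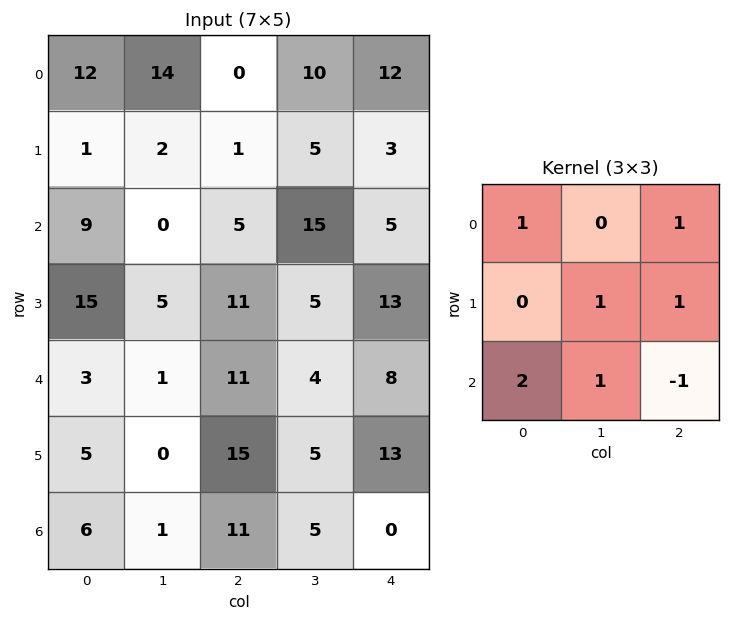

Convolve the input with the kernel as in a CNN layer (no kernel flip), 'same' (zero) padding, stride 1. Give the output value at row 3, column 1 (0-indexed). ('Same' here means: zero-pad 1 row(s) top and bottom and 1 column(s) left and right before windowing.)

The receptive field on the zero-padded input at this output position is [9 0 5 / 15 5 11 / 3 1 11]. Elementwise product with the kernel and sum: 9·1 + 5·1 + 5·1 + 11·1 + 3·2 + 1·1 + 11·-1.

26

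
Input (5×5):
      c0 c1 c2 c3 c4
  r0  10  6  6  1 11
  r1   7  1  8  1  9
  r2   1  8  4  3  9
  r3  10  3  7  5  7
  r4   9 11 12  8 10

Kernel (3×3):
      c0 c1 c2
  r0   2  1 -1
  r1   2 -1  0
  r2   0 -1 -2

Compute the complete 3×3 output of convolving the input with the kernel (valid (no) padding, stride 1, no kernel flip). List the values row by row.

17 1 -4
-16 4 -6
-12 -12 -17

Output[0,0]: The receptive field on the input at this output position is [10 6 6 / 7 1 8 / 1 8 4]. Elementwise product with the kernel and sum: 10·2 + 6·1 + 6·-1 + 7·2 + 1·-1 + 8·-1 + 4·-2.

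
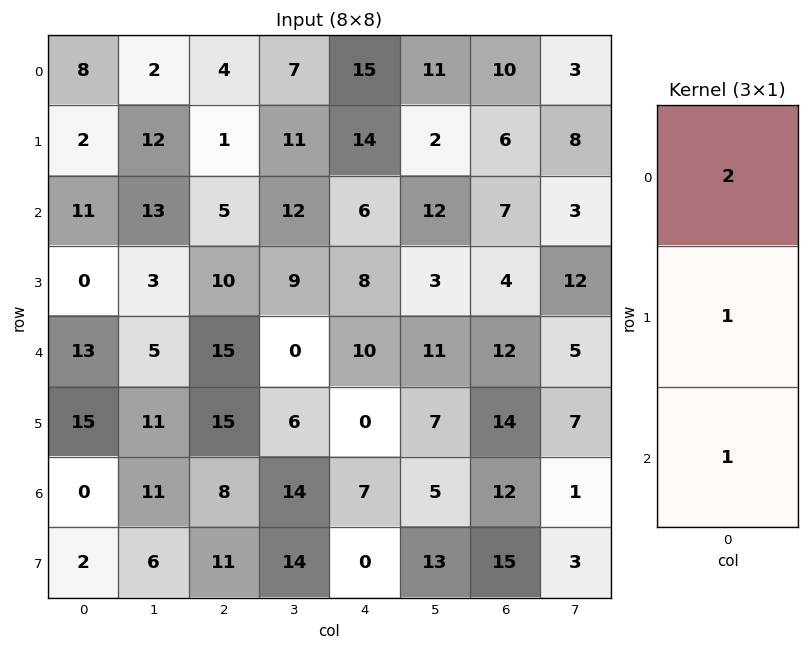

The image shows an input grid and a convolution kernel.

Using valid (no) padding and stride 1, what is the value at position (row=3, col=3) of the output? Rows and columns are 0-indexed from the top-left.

The receptive field on the input at this output position is [9 / 0 / 6]. Elementwise product with the kernel and sum: 9·2 + 0·1 + 6·1.

24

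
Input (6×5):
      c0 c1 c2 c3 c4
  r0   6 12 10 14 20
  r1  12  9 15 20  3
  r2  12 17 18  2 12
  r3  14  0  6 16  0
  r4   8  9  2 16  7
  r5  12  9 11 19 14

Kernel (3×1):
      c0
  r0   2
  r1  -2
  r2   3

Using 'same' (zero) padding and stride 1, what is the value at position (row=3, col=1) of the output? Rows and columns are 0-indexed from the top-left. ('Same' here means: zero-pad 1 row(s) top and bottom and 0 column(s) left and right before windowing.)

The receptive field on the zero-padded input at this output position is [17 / 0 / 9]. Elementwise product with the kernel and sum: 17·2 + 0·-2 + 9·3.

61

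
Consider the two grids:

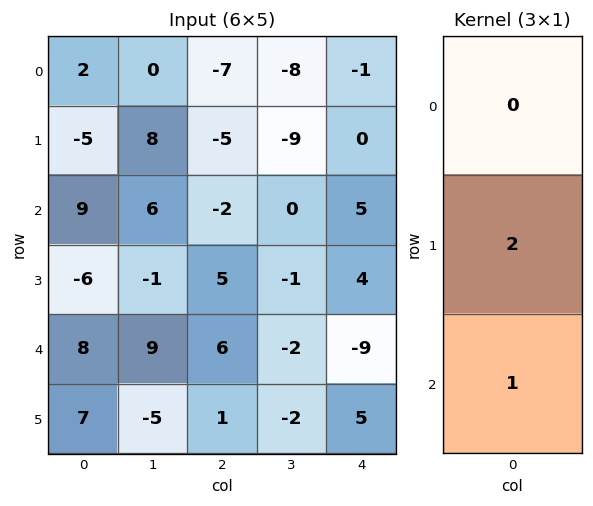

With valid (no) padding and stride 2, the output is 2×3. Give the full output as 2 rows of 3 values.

Output[0,0]: The receptive field on the input at this output position is [2 / -5 / 9]. Elementwise product with the kernel and sum: -5·2 + 9·1.

-1 -12 5
-4 16 -1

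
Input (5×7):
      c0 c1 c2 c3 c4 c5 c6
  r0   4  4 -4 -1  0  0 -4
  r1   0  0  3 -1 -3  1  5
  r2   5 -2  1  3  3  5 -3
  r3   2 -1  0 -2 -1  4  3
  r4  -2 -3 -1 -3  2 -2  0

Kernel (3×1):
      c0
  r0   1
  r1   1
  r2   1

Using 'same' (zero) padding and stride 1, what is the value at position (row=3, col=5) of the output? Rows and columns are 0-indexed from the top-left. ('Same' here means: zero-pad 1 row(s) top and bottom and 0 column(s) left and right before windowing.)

7

The receptive field on the zero-padded input at this output position is [5 / 4 / -2]. Elementwise product with the kernel and sum: 5·1 + 4·1 + -2·1.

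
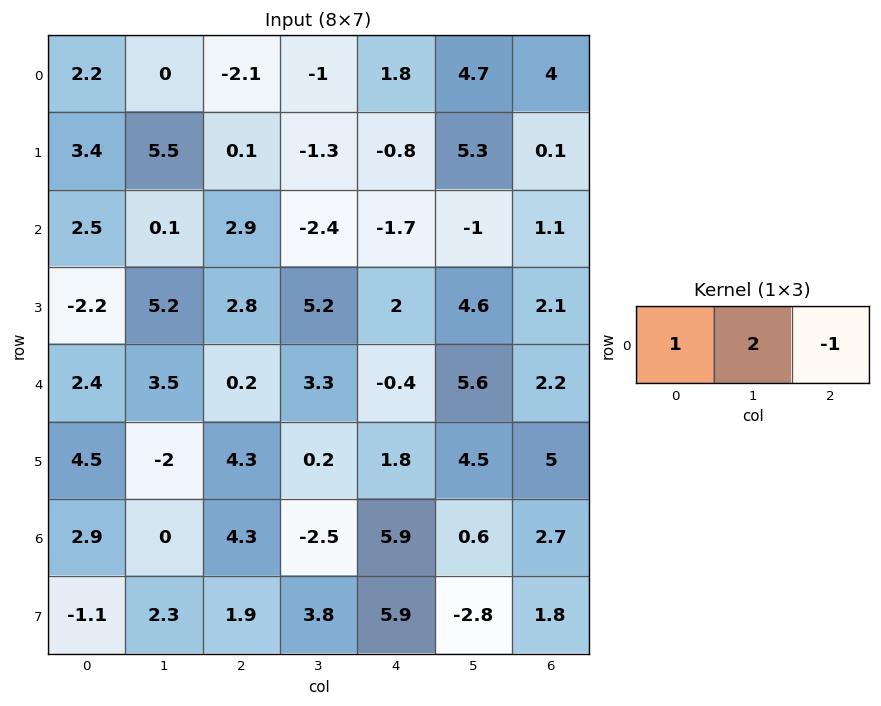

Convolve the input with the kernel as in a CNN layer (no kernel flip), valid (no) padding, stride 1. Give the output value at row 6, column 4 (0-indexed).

4.4

The receptive field on the input at this output position is [5.9 0.6 2.7]. Elementwise product with the kernel and sum: 5.9·1 + 0.6·2 + 2.7·-1.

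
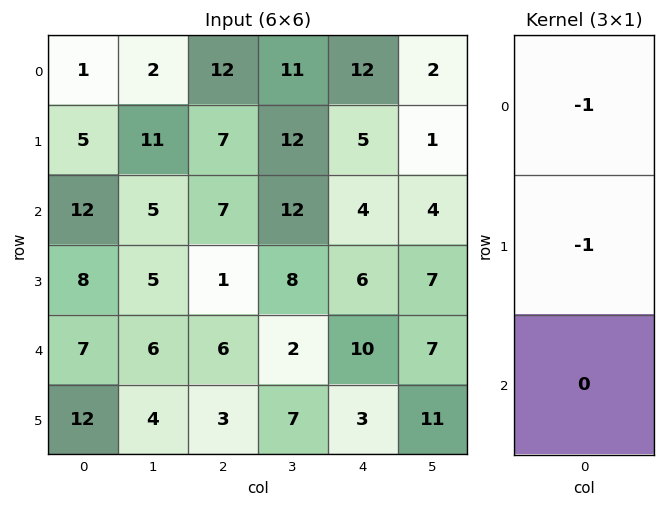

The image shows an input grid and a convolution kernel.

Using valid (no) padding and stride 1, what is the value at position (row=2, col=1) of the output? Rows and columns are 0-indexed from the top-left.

The receptive field on the input at this output position is [5 / 5 / 6]. Elementwise product with the kernel and sum: 5·-1 + 5·-1.

-10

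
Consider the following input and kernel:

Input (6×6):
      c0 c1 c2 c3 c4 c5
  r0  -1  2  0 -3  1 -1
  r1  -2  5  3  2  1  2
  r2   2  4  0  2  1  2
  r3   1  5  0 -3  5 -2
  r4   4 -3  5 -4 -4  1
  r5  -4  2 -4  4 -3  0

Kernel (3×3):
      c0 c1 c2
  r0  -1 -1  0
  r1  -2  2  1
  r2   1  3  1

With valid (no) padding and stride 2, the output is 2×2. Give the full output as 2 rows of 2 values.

Output[0,0]: The receptive field on the input at this output position is [-1 2 0 / -2 5 3 / 2 4 0]. Elementwise product with the kernel and sum: -1·-1 + 2·-1 + -2·-2 + 5·2 + 3·1 + 2·1 + 4·3 + 0·1.

30 9
2 -14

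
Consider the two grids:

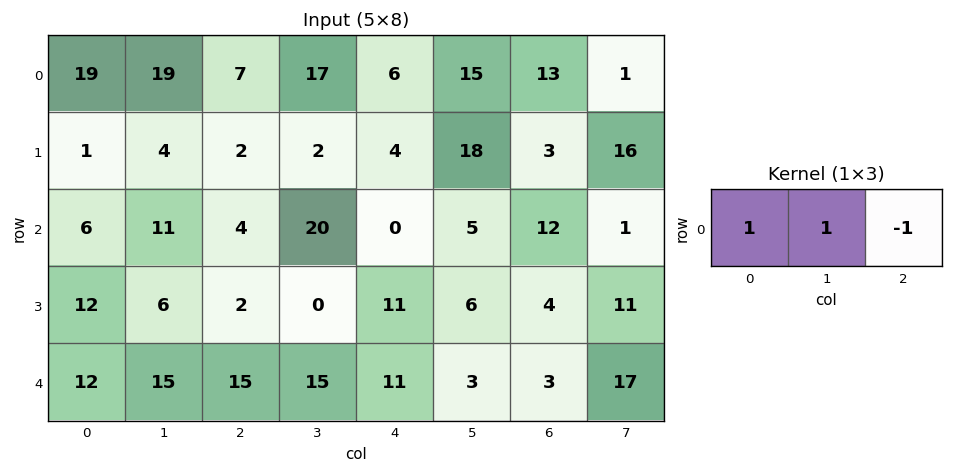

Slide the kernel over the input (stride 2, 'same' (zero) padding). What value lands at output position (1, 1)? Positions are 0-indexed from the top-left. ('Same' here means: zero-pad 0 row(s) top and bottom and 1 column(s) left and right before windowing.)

The receptive field on the zero-padded input at this output position is [11 4 20]. Elementwise product with the kernel and sum: 11·1 + 4·1 + 20·-1.

-5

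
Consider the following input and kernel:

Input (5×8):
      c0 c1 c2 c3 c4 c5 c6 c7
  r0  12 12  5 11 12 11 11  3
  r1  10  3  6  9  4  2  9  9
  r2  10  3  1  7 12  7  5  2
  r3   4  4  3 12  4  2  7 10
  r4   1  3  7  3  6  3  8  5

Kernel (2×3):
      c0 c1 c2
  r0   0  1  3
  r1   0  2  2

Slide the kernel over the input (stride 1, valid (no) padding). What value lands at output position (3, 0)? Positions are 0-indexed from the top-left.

The receptive field on the input at this output position is [4 4 3 / 1 3 7]. Elementwise product with the kernel and sum: 4·1 + 3·3 + 3·2 + 7·2.

33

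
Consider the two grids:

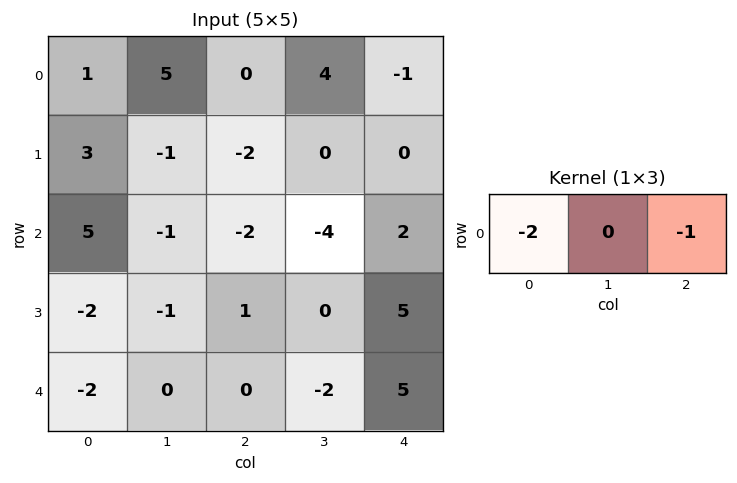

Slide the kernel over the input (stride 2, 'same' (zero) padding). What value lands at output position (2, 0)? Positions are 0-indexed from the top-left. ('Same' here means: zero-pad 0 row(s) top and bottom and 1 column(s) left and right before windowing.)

0

The receptive field on the zero-padded input at this output position is [0 -2 0]. Elementwise product with the kernel and sum: 0·-2 + 0·-1.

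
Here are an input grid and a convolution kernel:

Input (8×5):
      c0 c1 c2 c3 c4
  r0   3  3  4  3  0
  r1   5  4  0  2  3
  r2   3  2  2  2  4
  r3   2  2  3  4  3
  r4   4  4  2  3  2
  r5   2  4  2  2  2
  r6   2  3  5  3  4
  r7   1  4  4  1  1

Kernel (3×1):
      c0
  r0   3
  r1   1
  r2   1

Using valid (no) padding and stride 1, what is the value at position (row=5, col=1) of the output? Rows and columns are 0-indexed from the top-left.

19

The receptive field on the input at this output position is [4 / 3 / 4]. Elementwise product with the kernel and sum: 4·3 + 3·1 + 4·1.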